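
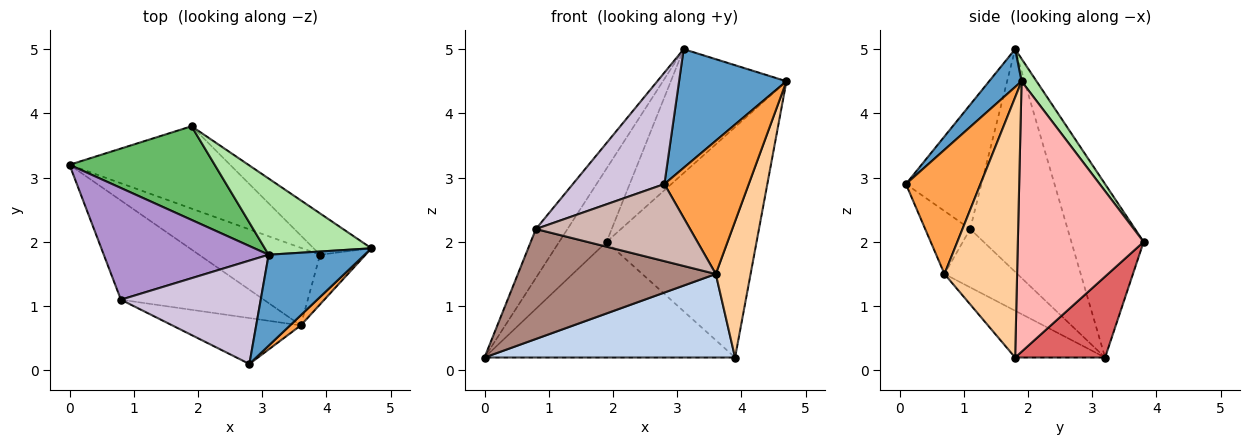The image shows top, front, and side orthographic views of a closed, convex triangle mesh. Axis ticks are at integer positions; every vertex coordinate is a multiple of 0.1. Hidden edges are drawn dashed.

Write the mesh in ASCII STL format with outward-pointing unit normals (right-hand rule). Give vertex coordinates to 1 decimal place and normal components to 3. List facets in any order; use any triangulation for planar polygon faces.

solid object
 facet normal 0.233 -0.772 0.592
  outer loop
   vertex 3.1 1.8 5.0
   vertex 2.8 0.1 2.9
   vertex 4.7 1.9 4.5
  endloop
 endfacet
 facet normal -0.254 -0.709 -0.658
  outer loop
   vertex 3.6 0.7 1.5
   vertex 0.0 3.2 0.2
   vertex 3.9 1.8 0.2
  endloop
 endfacet
 facet normal 0.661 -0.748 0.057
  outer loop
   vertex 3.6 0.7 1.5
   vertex 4.7 1.9 4.5
   vertex 2.8 0.1 2.9
  endloop
 endfacet
 facet normal 0.891 -0.427 -0.156
  outer loop
   vertex 3.6 0.7 1.5
   vertex 3.9 1.8 0.2
   vertex 4.7 1.9 4.5
  endloop
 endfacet
 facet normal -0.685 0.449 0.573
  outer loop
   vertex 1.9 3.8 2.0
   vertex 0.0 3.2 0.2
   vertex 3.1 1.8 5.0
  endloop
 endfacet
 facet normal 0.110 0.847 0.521
  outer loop
   vertex 1.9 3.8 2.0
   vertex 3.1 1.8 5.0
   vertex 4.7 1.9 4.5
  endloop
 endfacet
 facet normal 0.281 0.782 -0.557
  outer loop
   vertex 1.9 3.8 2.0
   vertex 3.9 1.8 0.2
   vertex 0.0 3.2 0.2
  endloop
 endfacet
 facet normal 0.637 0.759 -0.136
  outer loop
   vertex 1.9 3.8 2.0
   vertex 4.7 1.9 4.5
   vertex 3.9 1.8 0.2
  endloop
 endfacet
 facet normal -0.778 0.252 0.576
  outer loop
   vertex 0.8 1.1 2.2
   vertex 3.1 1.8 5.0
   vertex 0.0 3.2 0.2
  endloop
 endfacet
 facet normal -0.517 -0.627 0.582
  outer loop
   vertex 0.8 1.1 2.2
   vertex 2.8 0.1 2.9
   vertex 3.1 1.8 5.0
  endloop
 endfacet
 facet normal -0.264 -0.716 -0.646
  outer loop
   vertex 0.8 1.1 2.2
   vertex 0.0 3.2 0.2
   vertex 3.6 0.7 1.5
  endloop
 endfacet
 facet normal -0.243 -0.834 -0.496
  outer loop
   vertex 0.8 1.1 2.2
   vertex 3.6 0.7 1.5
   vertex 2.8 0.1 2.9
  endloop
 endfacet
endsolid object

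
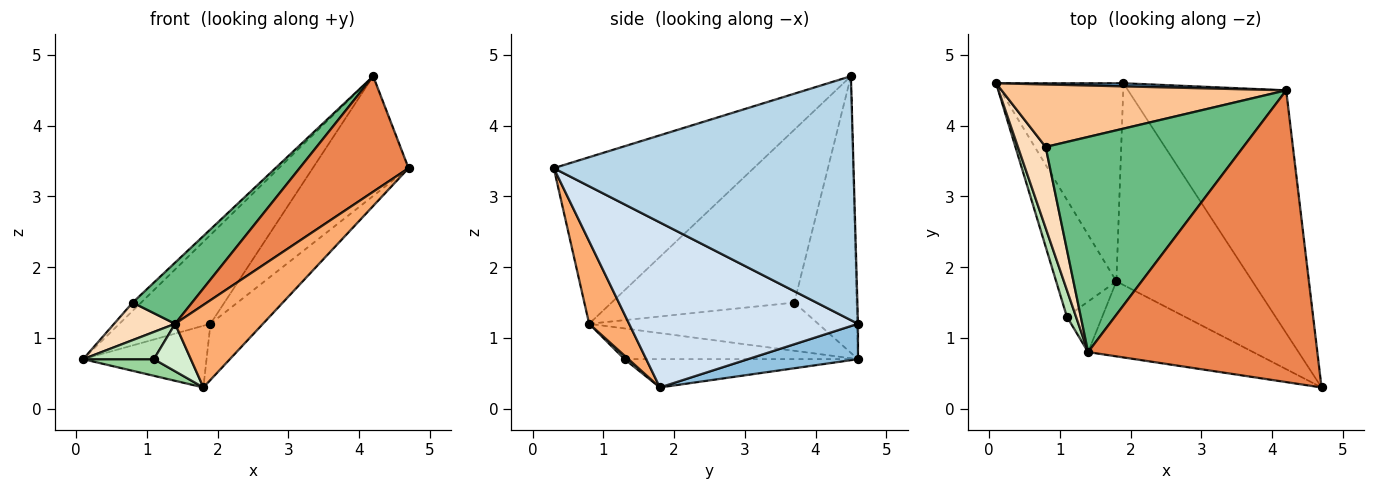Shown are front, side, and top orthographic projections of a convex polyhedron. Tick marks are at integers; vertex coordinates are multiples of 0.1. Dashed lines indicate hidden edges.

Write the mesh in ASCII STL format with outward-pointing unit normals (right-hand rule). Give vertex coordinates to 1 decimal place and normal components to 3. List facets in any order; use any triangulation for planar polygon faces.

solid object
 facet normal -0.010 0.999 0.035
  outer loop
   vertex 1.9 4.6 1.2
   vertex 0.1 4.6 0.7
   vertex 4.2 4.5 4.7
  endloop
 endfacet
 facet normal 0.256 0.287 -0.923
  outer loop
   vertex 1.9 4.6 1.2
   vertex 1.8 1.8 0.3
   vertex 0.1 4.6 0.7
  endloop
 endfacet
 facet normal 0.811 0.259 -0.525
  outer loop
   vertex 1.9 4.6 1.2
   vertex 4.2 4.5 4.7
   vertex 4.7 0.3 3.4
  endloop
 endfacet
 facet normal 0.760 0.174 -0.626
  outer loop
   vertex 1.9 4.6 1.2
   vertex 4.7 0.3 3.4
   vertex 1.8 1.8 0.3
  endloop
 endfacet
 facet normal -0.560 -0.305 0.770
  outer loop
   vertex 1.4 0.8 1.2
   vertex 4.7 0.3 3.4
   vertex 4.2 4.5 4.7
  endloop
 endfacet
 facet normal 0.319 -0.701 -0.638
  outer loop
   vertex 1.4 0.8 1.2
   vertex 1.8 1.8 0.3
   vertex 4.7 0.3 3.4
  endloop
 endfacet
 facet normal -0.694 0.095 0.714
  outer loop
   vertex 0.8 3.7 1.5
   vertex 4.2 4.5 4.7
   vertex 0.1 4.6 0.7
  endloop
 endfacet
 facet normal -0.845 -0.225 0.486
  outer loop
   vertex 0.8 3.7 1.5
   vertex 0.1 4.6 0.7
   vertex 1.4 0.8 1.2
  endloop
 endfacet
 facet normal -0.644 -0.209 0.736
  outer loop
   vertex 0.8 3.7 1.5
   vertex 1.4 0.8 1.2
   vertex 4.2 4.5 4.7
  endloop
 endfacet
 facet normal -0.422 -0.128 -0.898
  outer loop
   vertex 1.1 1.3 0.7
   vertex 0.1 4.6 0.7
   vertex 1.8 1.8 0.3
  endloop
 endfacet
 facet normal -0.921 -0.279 0.273
  outer loop
   vertex 1.1 1.3 0.7
   vertex 1.4 0.8 1.2
   vertex 0.1 4.6 0.7
  endloop
 endfacet
 facet normal 0.073 -0.683 -0.727
  outer loop
   vertex 1.1 1.3 0.7
   vertex 1.8 1.8 0.3
   vertex 1.4 0.8 1.2
  endloop
 endfacet
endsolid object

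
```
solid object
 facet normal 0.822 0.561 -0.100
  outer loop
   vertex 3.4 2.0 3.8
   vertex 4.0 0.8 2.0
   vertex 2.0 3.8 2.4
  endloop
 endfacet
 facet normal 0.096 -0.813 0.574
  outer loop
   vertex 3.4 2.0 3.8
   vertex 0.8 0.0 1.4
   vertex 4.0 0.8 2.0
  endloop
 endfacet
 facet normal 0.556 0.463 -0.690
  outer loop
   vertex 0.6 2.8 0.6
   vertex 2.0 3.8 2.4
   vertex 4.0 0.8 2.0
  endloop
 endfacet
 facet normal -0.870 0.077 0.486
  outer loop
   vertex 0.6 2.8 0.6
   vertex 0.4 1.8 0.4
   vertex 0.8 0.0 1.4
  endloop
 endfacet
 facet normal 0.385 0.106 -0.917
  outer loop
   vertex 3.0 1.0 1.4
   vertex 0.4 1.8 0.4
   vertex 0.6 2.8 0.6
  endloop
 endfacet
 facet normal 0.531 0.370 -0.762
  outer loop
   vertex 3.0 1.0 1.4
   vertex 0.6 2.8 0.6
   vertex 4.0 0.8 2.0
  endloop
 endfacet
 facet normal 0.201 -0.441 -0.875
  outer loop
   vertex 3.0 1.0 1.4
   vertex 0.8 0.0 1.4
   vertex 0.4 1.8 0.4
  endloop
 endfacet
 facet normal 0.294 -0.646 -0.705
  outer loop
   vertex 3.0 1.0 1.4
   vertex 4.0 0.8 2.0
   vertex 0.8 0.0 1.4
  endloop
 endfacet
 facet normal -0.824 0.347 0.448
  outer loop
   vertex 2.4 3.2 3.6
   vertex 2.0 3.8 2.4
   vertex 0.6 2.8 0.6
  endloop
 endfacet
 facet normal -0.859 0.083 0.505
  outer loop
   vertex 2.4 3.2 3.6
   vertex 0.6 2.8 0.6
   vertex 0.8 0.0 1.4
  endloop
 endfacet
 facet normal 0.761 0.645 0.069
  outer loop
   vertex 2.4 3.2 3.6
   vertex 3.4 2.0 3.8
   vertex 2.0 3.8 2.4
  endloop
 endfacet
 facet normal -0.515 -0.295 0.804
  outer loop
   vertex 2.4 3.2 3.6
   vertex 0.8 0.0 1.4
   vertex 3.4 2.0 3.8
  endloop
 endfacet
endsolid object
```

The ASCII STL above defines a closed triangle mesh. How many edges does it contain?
18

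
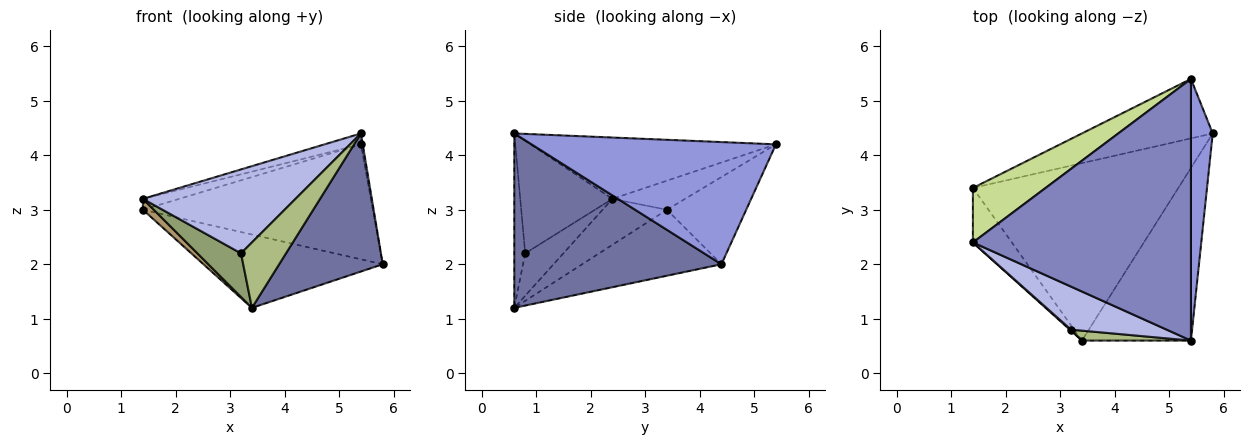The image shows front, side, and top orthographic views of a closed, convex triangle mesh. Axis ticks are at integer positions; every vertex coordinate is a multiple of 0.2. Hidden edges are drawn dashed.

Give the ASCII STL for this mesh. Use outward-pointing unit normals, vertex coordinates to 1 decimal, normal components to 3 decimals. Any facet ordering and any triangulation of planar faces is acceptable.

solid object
 facet normal 0.781 -0.390 -0.488
  outer loop
   vertex 3.4 0.6 1.2
   vertex 5.8 4.4 2.0
   vertex 5.4 0.6 4.4
  endloop
 endfacet
 facet normal -0.271 0.040 0.962
  outer loop
   vertex 5.4 5.4 4.2
   vertex 1.4 2.4 3.2
   vertex 5.4 0.6 4.4
  endloop
 endfacet
 facet normal 0.984 0.007 0.176
  outer loop
   vertex 5.4 5.4 4.2
   vertex 5.4 0.6 4.4
   vertex 5.8 4.4 2.0
  endloop
 endfacet
 facet normal -0.473 -0.784 0.402
  outer loop
   vertex 3.2 0.8 2.2
   vertex 5.4 0.6 4.4
   vertex 1.4 2.4 3.2
  endloop
 endfacet
 facet normal -0.658 -0.752 0.019
  outer loop
   vertex 3.2 0.8 2.2
   vertex 1.4 2.4 3.2
   vertex 3.4 0.6 1.2
  endloop
 endfacet
 facet normal -0.233 -0.961 0.146
  outer loop
   vertex 3.2 0.8 2.2
   vertex 3.4 0.6 1.2
   vertex 5.4 0.6 4.4
  endloop
 endfacet
 facet normal -0.365 0.183 0.913
  outer loop
   vertex 1.4 3.4 3.0
   vertex 1.4 2.4 3.2
   vertex 5.4 5.4 4.2
  endloop
 endfacet
 facet normal -0.293 0.849 -0.439
  outer loop
   vertex 1.4 3.4 3.0
   vertex 5.4 5.4 4.2
   vertex 5.8 4.4 2.0
  endloop
 endfacet
 facet normal -0.757 -0.128 -0.641
  outer loop
   vertex 1.4 3.4 3.0
   vertex 3.4 0.6 1.2
   vertex 1.4 2.4 3.2
  endloop
 endfacet
 facet normal -0.285 0.366 -0.886
  outer loop
   vertex 1.4 3.4 3.0
   vertex 5.8 4.4 2.0
   vertex 3.4 0.6 1.2
  endloop
 endfacet
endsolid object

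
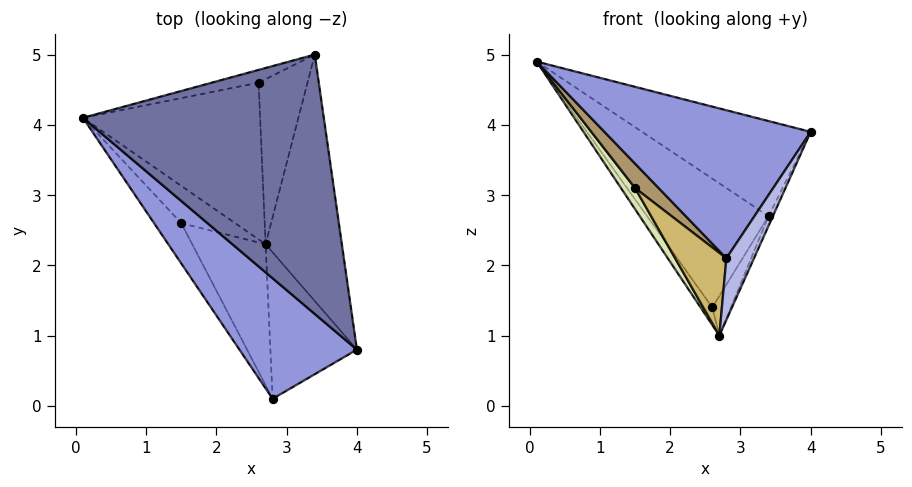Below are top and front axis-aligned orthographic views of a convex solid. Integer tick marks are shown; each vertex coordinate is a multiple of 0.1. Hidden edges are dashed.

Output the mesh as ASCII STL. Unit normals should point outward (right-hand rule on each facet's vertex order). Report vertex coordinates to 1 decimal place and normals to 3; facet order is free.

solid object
 facet normal 0.470 0.304 0.829
  outer loop
   vertex 3.4 5.0 2.7
   vertex 0.1 4.1 4.9
   vertex 4.0 0.8 3.9
  endloop
 endfacet
 facet normal 0.915 0.016 -0.402
  outer loop
   vertex 2.7 2.3 1.0
   vertex 3.4 5.0 2.7
   vertex 4.0 0.8 3.9
  endloop
 endfacet
 facet normal -0.443 -0.695 0.566
  outer loop
   vertex 2.8 0.1 2.1
   vertex 4.0 0.8 3.9
   vertex 0.1 4.1 4.9
  endloop
 endfacet
 facet normal 0.849 -0.205 -0.487
  outer loop
   vertex 2.8 0.1 2.1
   vertex 2.7 2.3 1.0
   vertex 4.0 0.8 3.9
  endloop
 endfacet
 facet normal -0.320 0.943 -0.094
  outer loop
   vertex 2.6 4.6 1.4
   vertex 0.1 4.1 4.9
   vertex 3.4 5.0 2.7
  endloop
 endfacet
 facet normal -0.816 0.064 -0.574
  outer loop
   vertex 2.6 4.6 1.4
   vertex 2.7 2.3 1.0
   vertex 0.1 4.1 4.9
  endloop
 endfacet
 facet normal 0.826 0.131 -0.549
  outer loop
   vertex 2.6 4.6 1.4
   vertex 3.4 5.0 2.7
   vertex 2.7 2.3 1.0
  endloop
 endfacet
 facet normal -0.855 -0.255 -0.452
  outer loop
   vertex 1.5 2.6 3.1
   vertex 0.1 4.1 4.9
   vertex 2.7 2.3 1.0
  endloop
 endfacet
 facet normal -0.856 -0.268 -0.442
  outer loop
   vertex 1.5 2.6 3.1
   vertex 2.8 0.1 2.1
   vertex 0.1 4.1 4.9
  endloop
 endfacet
 facet normal -0.853 -0.264 -0.450
  outer loop
   vertex 1.5 2.6 3.1
   vertex 2.7 2.3 1.0
   vertex 2.8 0.1 2.1
  endloop
 endfacet
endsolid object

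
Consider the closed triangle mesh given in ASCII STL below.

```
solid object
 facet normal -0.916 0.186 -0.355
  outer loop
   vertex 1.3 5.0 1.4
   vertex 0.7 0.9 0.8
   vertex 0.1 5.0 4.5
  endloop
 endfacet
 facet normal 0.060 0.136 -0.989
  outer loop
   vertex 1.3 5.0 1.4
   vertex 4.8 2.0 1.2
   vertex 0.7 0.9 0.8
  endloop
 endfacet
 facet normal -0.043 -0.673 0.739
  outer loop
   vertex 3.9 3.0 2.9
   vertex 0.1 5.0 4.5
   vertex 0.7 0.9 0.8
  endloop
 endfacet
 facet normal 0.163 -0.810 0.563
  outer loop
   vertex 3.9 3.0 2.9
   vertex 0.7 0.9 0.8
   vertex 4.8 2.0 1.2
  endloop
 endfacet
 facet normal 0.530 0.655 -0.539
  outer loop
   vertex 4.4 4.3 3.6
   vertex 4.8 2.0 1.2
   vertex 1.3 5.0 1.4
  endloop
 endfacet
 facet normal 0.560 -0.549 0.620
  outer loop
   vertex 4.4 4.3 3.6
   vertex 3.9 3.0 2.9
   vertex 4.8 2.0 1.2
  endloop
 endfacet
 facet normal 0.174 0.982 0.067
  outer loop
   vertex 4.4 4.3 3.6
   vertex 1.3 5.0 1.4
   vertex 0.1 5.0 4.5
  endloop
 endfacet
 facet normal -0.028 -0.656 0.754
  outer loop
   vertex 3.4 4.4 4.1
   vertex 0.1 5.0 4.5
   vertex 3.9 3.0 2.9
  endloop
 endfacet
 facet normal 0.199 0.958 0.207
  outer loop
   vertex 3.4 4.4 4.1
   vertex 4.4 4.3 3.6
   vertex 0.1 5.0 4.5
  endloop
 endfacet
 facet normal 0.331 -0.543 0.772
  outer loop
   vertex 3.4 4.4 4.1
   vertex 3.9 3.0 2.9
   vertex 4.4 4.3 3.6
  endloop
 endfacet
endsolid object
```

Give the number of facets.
10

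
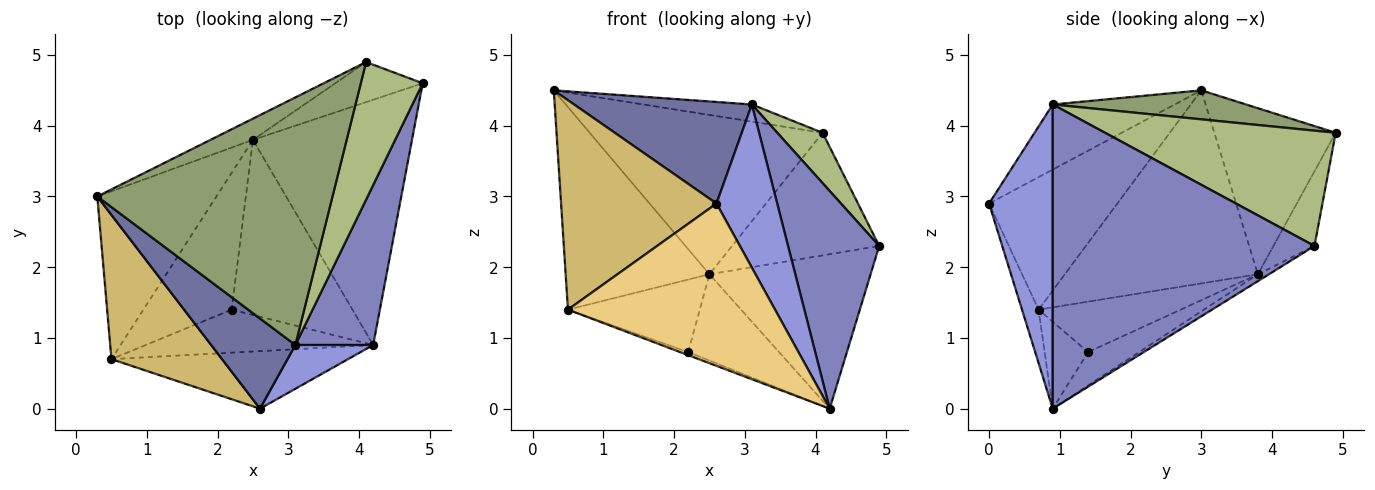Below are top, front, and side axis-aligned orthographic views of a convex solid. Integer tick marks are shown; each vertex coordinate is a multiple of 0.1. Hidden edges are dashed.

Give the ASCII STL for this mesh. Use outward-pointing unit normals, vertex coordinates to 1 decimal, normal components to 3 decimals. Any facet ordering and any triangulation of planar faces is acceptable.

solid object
 facet normal -0.457 -0.665 0.591
  outer loop
   vertex 3.1 0.9 4.3
   vertex 0.3 3.0 4.5
   vertex 2.6 0.0 2.9
  endloop
 endfacet
 facet normal 0.918 -0.320 0.235
  outer loop
   vertex 3.1 0.9 4.3
   vertex 4.2 0.9 0.0
   vertex 4.9 4.6 2.3
  endloop
 endfacet
 facet normal 0.712 -0.679 0.182
  outer loop
   vertex 3.1 0.9 4.3
   vertex 2.6 0.0 2.9
   vertex 4.2 0.9 0.0
  endloop
 endfacet
 facet normal -0.037 0.533 -0.846
  outer loop
   vertex 2.5 3.8 1.9
   vertex 4.9 4.6 2.3
   vertex 4.2 0.9 0.0
  endloop
 endfacet
 facet normal 0.122 0.068 0.990
  outer loop
   vertex 4.1 4.9 3.9
   vertex 0.3 3.0 4.5
   vertex 3.1 0.9 4.3
  endloop
 endfacet
 facet normal 0.868 -0.170 0.466
  outer loop
   vertex 4.1 4.9 3.9
   vertex 3.1 0.9 4.3
   vertex 4.9 4.6 2.3
  endloop
 endfacet
 facet normal -0.459 0.881 -0.117
  outer loop
   vertex 4.1 4.9 3.9
   vertex 2.5 3.8 1.9
   vertex 0.3 3.0 4.5
  endloop
 endfacet
 facet normal -0.256 0.919 -0.300
  outer loop
   vertex 4.1 4.9 3.9
   vertex 4.9 4.6 2.3
   vertex 2.5 3.8 1.9
  endloop
 endfacet
 facet normal -0.719 0.535 -0.444
  outer loop
   vertex 0.5 0.7 1.4
   vertex 0.3 3.0 4.5
   vertex 2.5 3.8 1.9
  endloop
 endfacet
 facet normal -0.562 -0.681 0.469
  outer loop
   vertex 0.5 0.7 1.4
   vertex 2.6 0.0 2.9
   vertex 0.3 3.0 4.5
  endloop
 endfacet
 facet normal -0.075 -0.940 -0.333
  outer loop
   vertex 0.5 0.7 1.4
   vertex 4.2 0.9 0.0
   vertex 2.6 0.0 2.9
  endloop
 endfacet
 facet normal -0.241 0.429 -0.871
  outer loop
   vertex 2.2 1.4 0.8
   vertex 2.5 3.8 1.9
   vertex 4.2 0.9 0.0
  endloop
 endfacet
 facet normal -0.356 0.066 -0.932
  outer loop
   vertex 2.2 1.4 0.8
   vertex 4.2 0.9 0.0
   vertex 0.5 0.7 1.4
  endloop
 endfacet
 facet normal -0.451 0.418 -0.789
  outer loop
   vertex 2.2 1.4 0.8
   vertex 0.5 0.7 1.4
   vertex 2.5 3.8 1.9
  endloop
 endfacet
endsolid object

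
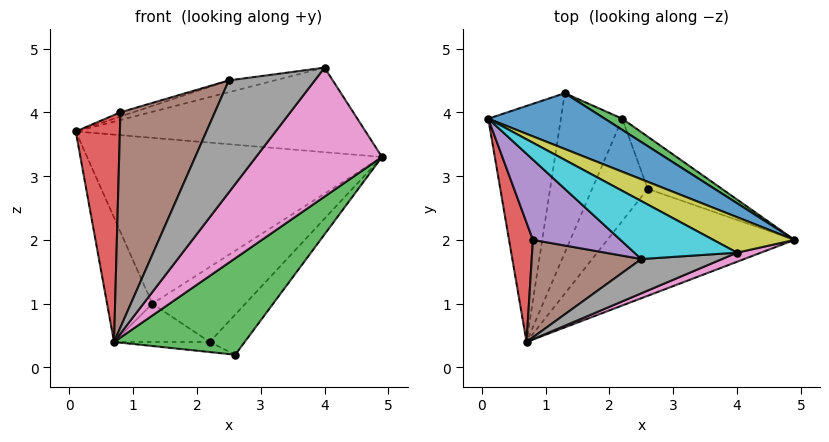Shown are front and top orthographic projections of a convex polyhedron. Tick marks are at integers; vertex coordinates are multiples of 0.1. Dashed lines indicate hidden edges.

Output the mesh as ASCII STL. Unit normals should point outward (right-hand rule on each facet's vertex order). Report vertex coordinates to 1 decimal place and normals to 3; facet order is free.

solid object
 facet normal 0.373 0.879 0.296
  outer loop
   vertex 1.3 4.3 1.0
   vertex 0.1 3.9 3.7
   vertex 4.9 2.0 3.3
  endloop
 endfacet
 facet normal -0.906 0.197 -0.374
  outer loop
   vertex 1.3 4.3 1.0
   vertex 0.7 0.4 0.4
   vertex 0.1 3.9 3.7
  endloop
 endfacet
 facet normal 0.609 -0.531 -0.589
  outer loop
   vertex 2.6 2.8 0.2
   vertex 4.9 2.0 3.3
   vertex 0.7 0.4 0.4
  endloop
 endfacet
 facet normal -0.933 -0.318 0.167
  outer loop
   vertex 0.8 2.0 4.0
   vertex 0.1 3.9 3.7
   vertex 0.7 0.4 0.4
  endloop
 endfacet
 facet normal -0.274 0.051 0.961
  outer loop
   vertex 0.8 2.0 4.0
   vertex 2.5 1.7 4.5
   vertex 0.1 3.9 3.7
  endloop
 endfacet
 facet normal -0.272 -0.877 0.397
  outer loop
   vertex 0.8 2.0 4.0
   vertex 0.7 0.4 0.4
   vertex 2.5 1.7 4.5
  endloop
 endfacet
 facet normal 0.315 -0.947 0.067
  outer loop
   vertex 4.0 1.8 4.7
   vertex 0.7 0.4 0.4
   vertex 4.9 2.0 3.3
  endloop
 endfacet
 facet normal 0.025 -0.956 0.292
  outer loop
   vertex 4.0 1.8 4.7
   vertex 2.5 1.7 4.5
   vertex 0.7 0.4 0.4
  endloop
 endfacet
 facet normal 0.369 0.857 0.360
  outer loop
   vertex 4.0 1.8 4.7
   vertex 4.9 2.0 3.3
   vertex 0.1 3.9 3.7
  endloop
 endfacet
 facet normal -0.142 0.197 0.970
  outer loop
   vertex 4.0 1.8 4.7
   vertex 0.1 3.9 3.7
   vertex 2.5 1.7 4.5
  endloop
 endfacet
 facet normal -0.478 0.205 -0.854
  outer loop
   vertex 2.2 3.9 0.4
   vertex 0.7 0.4 0.4
   vertex 1.3 4.3 1.0
  endloop
 endfacet
 facet normal -0.223 0.095 -0.970
  outer loop
   vertex 2.2 3.9 0.4
   vertex 2.6 2.8 0.2
   vertex 0.7 0.4 0.4
  endloop
 endfacet
 facet normal 0.474 0.871 0.130
  outer loop
   vertex 2.2 3.9 0.4
   vertex 1.3 4.3 1.0
   vertex 4.9 2.0 3.3
  endloop
 endfacet
 facet normal 0.788 0.375 -0.488
  outer loop
   vertex 2.2 3.9 0.4
   vertex 4.9 2.0 3.3
   vertex 2.6 2.8 0.2
  endloop
 endfacet
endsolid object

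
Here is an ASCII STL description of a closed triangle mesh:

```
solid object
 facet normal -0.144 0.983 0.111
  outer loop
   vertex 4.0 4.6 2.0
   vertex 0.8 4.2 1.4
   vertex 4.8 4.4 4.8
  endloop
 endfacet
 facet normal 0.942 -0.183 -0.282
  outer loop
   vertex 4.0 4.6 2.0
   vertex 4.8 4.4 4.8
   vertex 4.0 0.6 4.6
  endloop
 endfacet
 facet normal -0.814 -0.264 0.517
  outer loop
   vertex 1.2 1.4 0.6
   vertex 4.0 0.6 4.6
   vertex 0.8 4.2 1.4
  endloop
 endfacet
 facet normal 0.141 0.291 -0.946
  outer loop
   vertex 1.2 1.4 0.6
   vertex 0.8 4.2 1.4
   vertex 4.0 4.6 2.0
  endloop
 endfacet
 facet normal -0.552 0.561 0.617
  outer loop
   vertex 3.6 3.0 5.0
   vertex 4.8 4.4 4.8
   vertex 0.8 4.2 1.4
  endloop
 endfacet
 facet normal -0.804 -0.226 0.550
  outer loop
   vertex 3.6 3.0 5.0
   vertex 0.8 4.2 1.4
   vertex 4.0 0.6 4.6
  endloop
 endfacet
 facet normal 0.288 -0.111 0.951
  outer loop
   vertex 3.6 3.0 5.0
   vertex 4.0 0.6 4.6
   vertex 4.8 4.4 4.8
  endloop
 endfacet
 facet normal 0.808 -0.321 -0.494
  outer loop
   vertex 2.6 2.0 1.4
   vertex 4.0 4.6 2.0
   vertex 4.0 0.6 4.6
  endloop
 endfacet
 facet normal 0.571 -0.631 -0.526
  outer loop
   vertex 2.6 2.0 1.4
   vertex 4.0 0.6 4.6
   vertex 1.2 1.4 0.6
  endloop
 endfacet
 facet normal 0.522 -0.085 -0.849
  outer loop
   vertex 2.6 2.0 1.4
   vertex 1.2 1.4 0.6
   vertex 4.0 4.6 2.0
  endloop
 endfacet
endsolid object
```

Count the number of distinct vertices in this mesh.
7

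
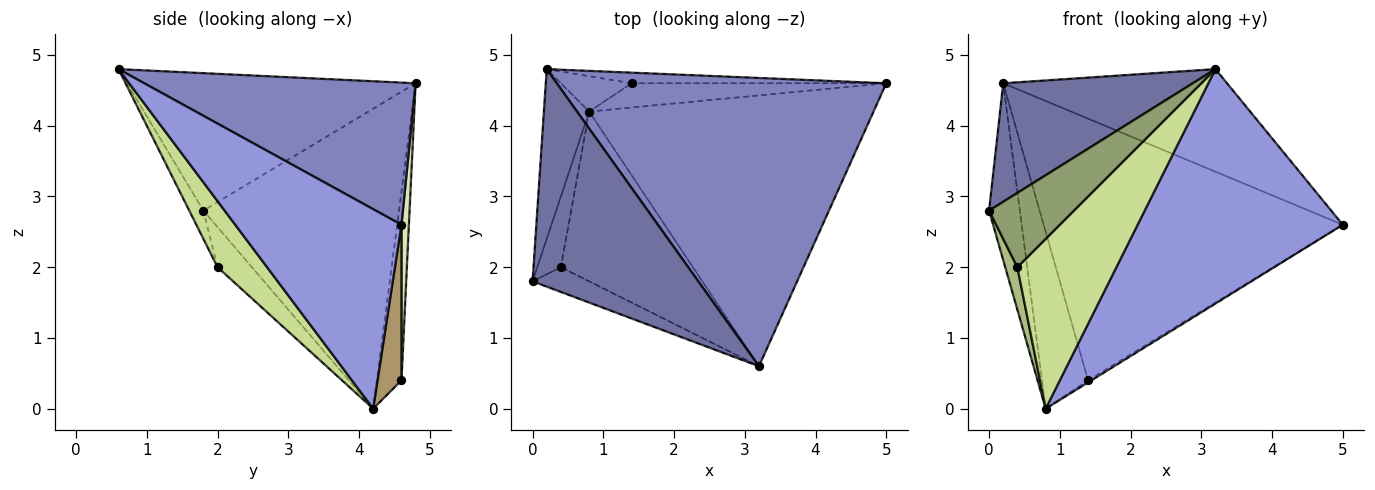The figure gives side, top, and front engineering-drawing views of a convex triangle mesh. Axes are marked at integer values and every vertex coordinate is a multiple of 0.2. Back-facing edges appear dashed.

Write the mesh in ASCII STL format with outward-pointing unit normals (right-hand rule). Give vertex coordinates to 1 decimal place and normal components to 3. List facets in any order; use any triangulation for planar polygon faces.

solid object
 facet normal -0.589 -0.387 0.710
  outer loop
   vertex 0.2 4.8 4.6
   vertex 0.0 1.8 2.8
   vertex 3.2 0.6 4.8
  endloop
 endfacet
 facet normal 0.377 0.311 0.873
  outer loop
   vertex 0.2 4.8 4.6
   vertex 3.2 0.6 4.8
   vertex 5.0 4.6 2.6
  endloop
 endfacet
 facet normal 0.469 -0.578 -0.668
  outer loop
   vertex 0.8 4.2 0.0
   vertex 5.0 4.6 2.6
   vertex 3.2 0.6 4.8
  endloop
 endfacet
 facet normal -0.977 0.154 -0.147
  outer loop
   vertex 0.8 4.2 0.0
   vertex 0.0 1.8 2.8
   vertex 0.2 4.8 4.6
  endloop
 endfacet
 facet normal -0.156 -0.937 -0.312
  outer loop
   vertex 0.4 2.0 2.0
   vertex 3.2 0.6 4.8
   vertex 0.0 1.8 2.8
  endloop
 endfacet
 facet normal -0.825 -0.291 -0.485
  outer loop
   vertex 0.4 2.0 2.0
   vertex 0.0 1.8 2.8
   vertex 0.8 4.2 0.0
  endloop
 endfacet
 facet normal 0.333 -0.667 -0.667
  outer loop
   vertex 0.4 2.0 2.0
   vertex 0.8 4.2 0.0
   vertex 3.2 0.6 4.8
  endloop
 endfacet
 facet normal 0.025 0.999 -0.040
  outer loop
   vertex 1.4 4.6 0.4
   vertex 0.2 4.8 4.6
   vertex 5.0 4.6 2.6
  endloop
 endfacet
 facet normal 0.520 0.071 -0.851
  outer loop
   vertex 1.4 4.6 0.4
   vertex 5.0 4.6 2.6
   vertex 0.8 4.2 0.0
  endloop
 endfacet
 facet normal -0.463 0.869 -0.174
  outer loop
   vertex 1.4 4.6 0.4
   vertex 0.8 4.2 0.0
   vertex 0.2 4.8 4.6
  endloop
 endfacet
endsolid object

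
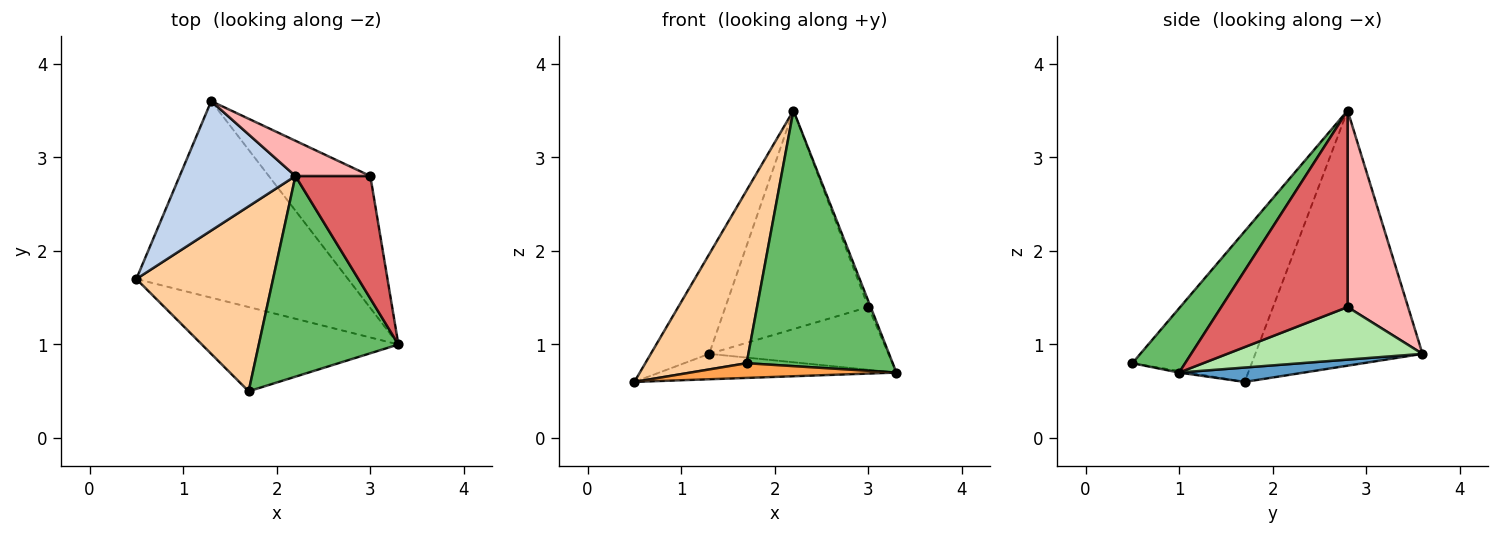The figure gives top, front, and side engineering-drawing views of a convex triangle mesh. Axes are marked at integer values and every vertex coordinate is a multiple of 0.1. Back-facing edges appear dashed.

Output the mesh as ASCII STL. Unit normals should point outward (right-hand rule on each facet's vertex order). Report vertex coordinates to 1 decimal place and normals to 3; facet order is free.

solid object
 facet normal 0.067 0.128 -0.990
  outer loop
   vertex 1.3 3.6 0.9
   vertex 3.3 1.0 0.7
   vertex 0.5 1.7 0.6
  endloop
 endfacet
 facet normal -0.868 0.303 0.394
  outer loop
   vertex 2.2 2.8 3.5
   vertex 1.3 3.6 0.9
   vertex 0.5 1.7 0.6
  endloop
 endfacet
 facet normal -0.008 -0.172 -0.985
  outer loop
   vertex 1.7 0.5 0.8
   vertex 0.5 1.7 0.6
   vertex 3.3 1.0 0.7
  endloop
 endfacet
 facet normal -0.627 -0.532 0.569
  outer loop
   vertex 1.7 0.5 0.8
   vertex 2.2 2.8 3.5
   vertex 0.5 1.7 0.6
  endloop
 endfacet
 facet normal 0.274 -0.757 0.594
  outer loop
   vertex 1.7 0.5 0.8
   vertex 3.3 1.0 0.7
   vertex 2.2 2.8 3.5
  endloop
 endfacet
 facet normal 0.424 0.389 -0.818
  outer loop
   vertex 3.0 2.8 1.4
   vertex 3.3 1.0 0.7
   vertex 1.3 3.6 0.9
  endloop
 endfacet
 facet normal 0.934 0.017 0.356
  outer loop
   vertex 3.0 2.8 1.4
   vertex 2.2 2.8 3.5
   vertex 3.3 1.0 0.7
  endloop
 endfacet
 facet normal 0.385 0.911 0.147
  outer loop
   vertex 3.0 2.8 1.4
   vertex 1.3 3.6 0.9
   vertex 2.2 2.8 3.5
  endloop
 endfacet
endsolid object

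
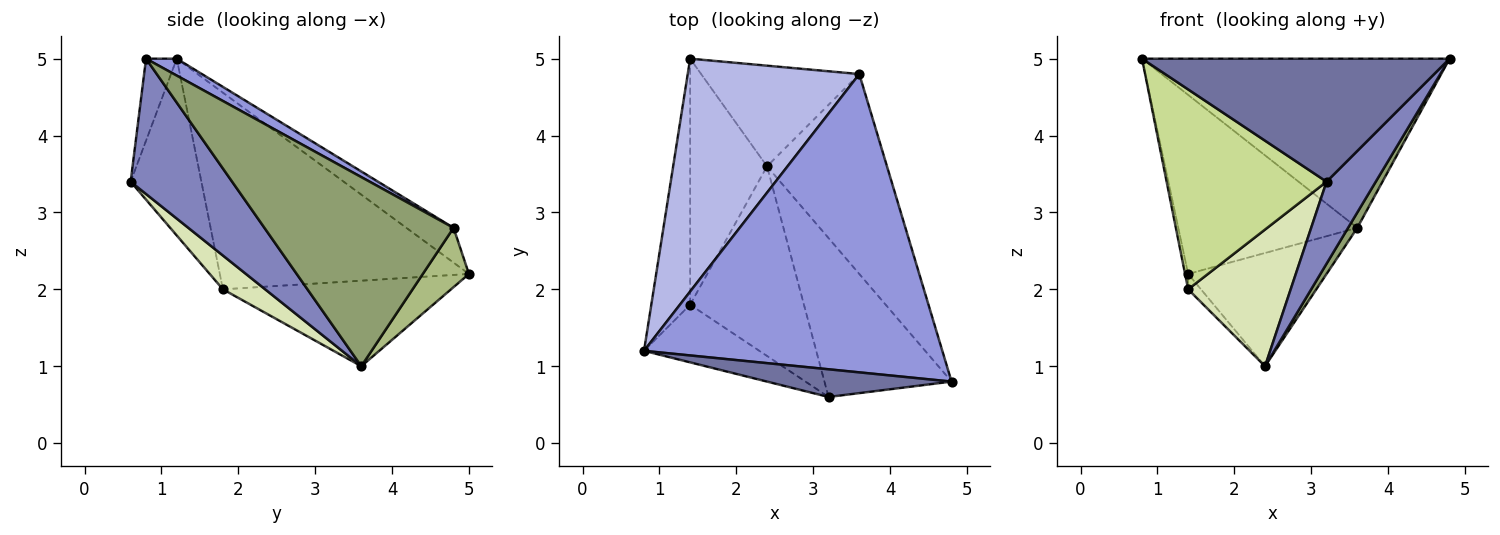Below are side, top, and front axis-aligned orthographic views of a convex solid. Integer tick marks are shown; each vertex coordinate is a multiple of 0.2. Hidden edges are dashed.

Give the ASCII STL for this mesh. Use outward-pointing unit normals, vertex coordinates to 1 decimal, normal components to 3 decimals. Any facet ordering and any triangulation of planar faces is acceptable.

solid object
 facet normal -0.097 -0.971 0.218
  outer loop
   vertex 3.2 0.6 3.4
   vertex 4.8 0.8 5.0
   vertex 0.8 1.2 5.0
  endloop
 endfacet
 facet normal 0.687 -0.333 -0.646
  outer loop
   vertex 3.2 0.6 3.4
   vertex 2.4 3.6 1.0
   vertex 4.8 0.8 5.0
  endloop
 endfacet
 facet normal 0.049 0.493 0.869
  outer loop
   vertex 3.6 4.8 2.8
   vertex 0.8 1.2 5.0
   vertex 4.8 0.8 5.0
  endloop
 endfacet
 facet normal -0.159 0.602 0.783
  outer loop
   vertex 3.6 4.8 2.8
   vertex 1.4 5.0 2.2
   vertex 0.8 1.2 5.0
  endloop
 endfacet
 facet normal 0.844 -0.041 -0.535
  outer loop
   vertex 3.6 4.8 2.8
   vertex 4.8 0.8 5.0
   vertex 2.4 3.6 1.0
  endloop
 endfacet
 facet normal 0.242 0.725 -0.645
  outer loop
   vertex 3.6 4.8 2.8
   vertex 2.4 3.6 1.0
   vertex 1.4 5.0 2.2
  endloop
 endfacet
 facet normal -0.391 -0.884 -0.255
  outer loop
   vertex 1.4 1.8 2.0
   vertex 3.2 0.6 3.4
   vertex 0.8 1.2 5.0
  endloop
 endfacet
 facet normal 0.234 -0.568 -0.789
  outer loop
   vertex 1.4 1.8 2.0
   vertex 2.4 3.6 1.0
   vertex 3.2 0.6 3.4
  endloop
 endfacet
 facet normal -0.981 0.012 -0.194
  outer loop
   vertex 1.4 1.8 2.0
   vertex 0.8 1.2 5.0
   vertex 1.4 5.0 2.2
  endloop
 endfacet
 facet normal -0.743 0.042 -0.668
  outer loop
   vertex 1.4 1.8 2.0
   vertex 1.4 5.0 2.2
   vertex 2.4 3.6 1.0
  endloop
 endfacet
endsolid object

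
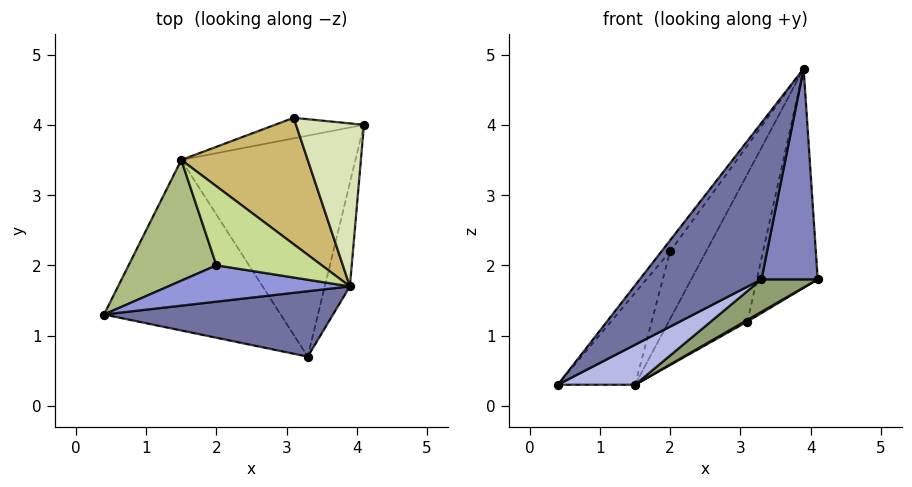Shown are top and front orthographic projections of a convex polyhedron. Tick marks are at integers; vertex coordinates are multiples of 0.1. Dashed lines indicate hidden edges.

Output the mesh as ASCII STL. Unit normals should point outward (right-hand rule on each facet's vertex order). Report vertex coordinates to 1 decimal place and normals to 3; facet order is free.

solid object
 facet normal -0.364 -0.859 0.359
  outer loop
   vertex 3.9 1.7 4.8
   vertex 0.4 1.3 0.3
   vertex 3.3 0.7 1.8
  endloop
 endfacet
 facet normal 0.965 -0.234 -0.115
  outer loop
   vertex 3.9 1.7 4.8
   vertex 3.3 0.7 1.8
   vertex 4.1 4.0 1.8
  endloop
 endfacet
 facet normal -0.784 0.180 0.594
  outer loop
   vertex 2.0 2.0 2.2
   vertex 0.4 1.3 0.3
   vertex 3.9 1.7 4.8
  endloop
 endfacet
 facet normal 0.415 -0.208 -0.886
  outer loop
   vertex 1.5 3.5 0.3
   vertex 3.3 0.7 1.8
   vertex 0.4 1.3 0.3
  endloop
 endfacet
 facet normal 0.514 -0.125 -0.849
  outer loop
   vertex 1.5 3.5 0.3
   vertex 4.1 4.0 1.8
   vertex 3.3 0.7 1.8
  endloop
 endfacet
 facet normal -0.771 0.385 0.507
  outer loop
   vertex 1.5 3.5 0.3
   vertex 0.4 1.3 0.3
   vertex 2.0 2.0 2.2
  endloop
 endfacet
 facet normal -0.684 0.474 0.554
  outer loop
   vertex 1.5 3.5 0.3
   vertex 2.0 2.0 2.2
   vertex 3.9 1.7 4.8
  endloop
 endfacet
 facet normal -0.268 0.773 0.575
  outer loop
   vertex 3.1 4.1 1.2
   vertex 3.9 1.7 4.8
   vertex 4.1 4.0 1.8
  endloop
 endfacet
 facet normal 0.508 -0.068 -0.858
  outer loop
   vertex 3.1 4.1 1.2
   vertex 4.1 4.0 1.8
   vertex 1.5 3.5 0.3
  endloop
 endfacet
 facet normal -0.545 0.636 0.545
  outer loop
   vertex 3.1 4.1 1.2
   vertex 1.5 3.5 0.3
   vertex 3.9 1.7 4.8
  endloop
 endfacet
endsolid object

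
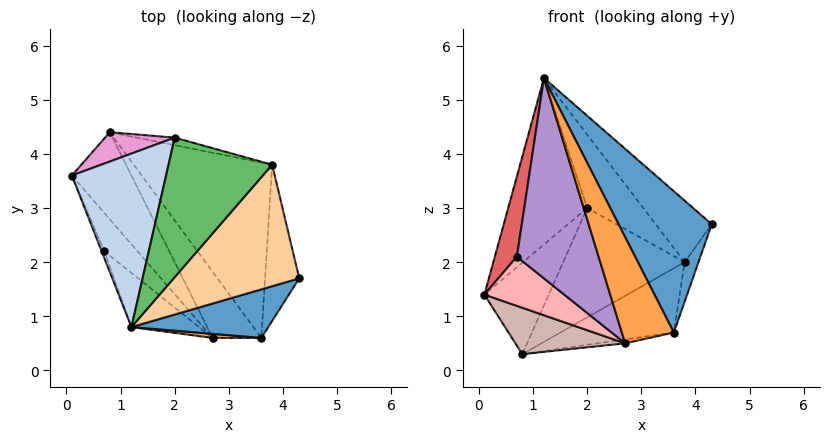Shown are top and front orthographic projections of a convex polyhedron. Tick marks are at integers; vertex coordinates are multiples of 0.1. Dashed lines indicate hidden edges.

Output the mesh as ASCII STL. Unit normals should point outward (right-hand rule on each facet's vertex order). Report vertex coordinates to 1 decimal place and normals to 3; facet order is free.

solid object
 facet normal 0.487 -0.826 0.284
  outer loop
   vertex 3.6 0.6 0.7
   vertex 4.3 1.7 2.7
   vertex 1.2 0.8 5.4
  endloop
 endfacet
 facet normal -0.653 0.524 0.546
  outer loop
   vertex 2.0 4.3 3.0
   vertex 0.1 3.6 1.4
   vertex 1.2 0.8 5.4
  endloop
 endfacet
 facet normal -0.008 -0.999 0.038
  outer loop
   vertex 2.7 0.6 0.5
   vertex 3.6 0.6 0.7
   vertex 1.2 0.8 5.4
  endloop
 endfacet
 facet normal 0.543 0.379 0.749
  outer loop
   vertex 3.8 3.8 2.0
   vertex 1.2 0.8 5.4
   vertex 4.3 1.7 2.7
  endloop
 endfacet
 facet normal 0.528 0.395 0.752
  outer loop
   vertex 3.8 3.8 2.0
   vertex 2.0 4.3 3.0
   vertex 1.2 0.8 5.4
  endloop
 endfacet
 facet normal 0.922 0.095 -0.375
  outer loop
   vertex 3.8 3.8 2.0
   vertex 4.3 1.7 2.7
   vertex 3.6 0.6 0.7
  endloop
 endfacet
 facet normal -0.912 -0.408 -0.035
  outer loop
   vertex 0.7 2.2 2.1
   vertex 1.2 0.8 5.4
   vertex 0.1 3.6 1.4
  endloop
 endfacet
 facet normal -0.747 -0.525 -0.409
  outer loop
   vertex 0.7 2.2 2.1
   vertex 0.1 3.6 1.4
   vertex 2.7 0.6 0.5
  endloop
 endfacet
 facet normal -0.700 -0.689 -0.186
  outer loop
   vertex 0.7 2.2 2.1
   vertex 2.7 0.6 0.5
   vertex 1.2 0.8 5.4
  endloop
 endfacet
 facet normal 0.217 0.057 -0.975
  outer loop
   vertex 0.8 4.4 0.3
   vertex 3.6 0.6 0.7
   vertex 2.7 0.6 0.5
  endloop
 endfacet
 facet normal 0.515 0.295 -0.805
  outer loop
   vertex 0.8 4.4 0.3
   vertex 3.8 3.8 2.0
   vertex 3.6 0.6 0.7
  endloop
 endfacet
 facet normal -0.647 -0.359 -0.673
  outer loop
   vertex 0.8 4.4 0.3
   vertex 2.7 0.6 0.5
   vertex 0.1 3.6 1.4
  endloop
 endfacet
 facet normal -0.520 0.814 0.261
  outer loop
   vertex 0.8 4.4 0.3
   vertex 0.1 3.6 1.4
   vertex 2.0 4.3 3.0
  endloop
 endfacet
 facet normal 0.232 0.970 -0.067
  outer loop
   vertex 0.8 4.4 0.3
   vertex 2.0 4.3 3.0
   vertex 3.8 3.8 2.0
  endloop
 endfacet
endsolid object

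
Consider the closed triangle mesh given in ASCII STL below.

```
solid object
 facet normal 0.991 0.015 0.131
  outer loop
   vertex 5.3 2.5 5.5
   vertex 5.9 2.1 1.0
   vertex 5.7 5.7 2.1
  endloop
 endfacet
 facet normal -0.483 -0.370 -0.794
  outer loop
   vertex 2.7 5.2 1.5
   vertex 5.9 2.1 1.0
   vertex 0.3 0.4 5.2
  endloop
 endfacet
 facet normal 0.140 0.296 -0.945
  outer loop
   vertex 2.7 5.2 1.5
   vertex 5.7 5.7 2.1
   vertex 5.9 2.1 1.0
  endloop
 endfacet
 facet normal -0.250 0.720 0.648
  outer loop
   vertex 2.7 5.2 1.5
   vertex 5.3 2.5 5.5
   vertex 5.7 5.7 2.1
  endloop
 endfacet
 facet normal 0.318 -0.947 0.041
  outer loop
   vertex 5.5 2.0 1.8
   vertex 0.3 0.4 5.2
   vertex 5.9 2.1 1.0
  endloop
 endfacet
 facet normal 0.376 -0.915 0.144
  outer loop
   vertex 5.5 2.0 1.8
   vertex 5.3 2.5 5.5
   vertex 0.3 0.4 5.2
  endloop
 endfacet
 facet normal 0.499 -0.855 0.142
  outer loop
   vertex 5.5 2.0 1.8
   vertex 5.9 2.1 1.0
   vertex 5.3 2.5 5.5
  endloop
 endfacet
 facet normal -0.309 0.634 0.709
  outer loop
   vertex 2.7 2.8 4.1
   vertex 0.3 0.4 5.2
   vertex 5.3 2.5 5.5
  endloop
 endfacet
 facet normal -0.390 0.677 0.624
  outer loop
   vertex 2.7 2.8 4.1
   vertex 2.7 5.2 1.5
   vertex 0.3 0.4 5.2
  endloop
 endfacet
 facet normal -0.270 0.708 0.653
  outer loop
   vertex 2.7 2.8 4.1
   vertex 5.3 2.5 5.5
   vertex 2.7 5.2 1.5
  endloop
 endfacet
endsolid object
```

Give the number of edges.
15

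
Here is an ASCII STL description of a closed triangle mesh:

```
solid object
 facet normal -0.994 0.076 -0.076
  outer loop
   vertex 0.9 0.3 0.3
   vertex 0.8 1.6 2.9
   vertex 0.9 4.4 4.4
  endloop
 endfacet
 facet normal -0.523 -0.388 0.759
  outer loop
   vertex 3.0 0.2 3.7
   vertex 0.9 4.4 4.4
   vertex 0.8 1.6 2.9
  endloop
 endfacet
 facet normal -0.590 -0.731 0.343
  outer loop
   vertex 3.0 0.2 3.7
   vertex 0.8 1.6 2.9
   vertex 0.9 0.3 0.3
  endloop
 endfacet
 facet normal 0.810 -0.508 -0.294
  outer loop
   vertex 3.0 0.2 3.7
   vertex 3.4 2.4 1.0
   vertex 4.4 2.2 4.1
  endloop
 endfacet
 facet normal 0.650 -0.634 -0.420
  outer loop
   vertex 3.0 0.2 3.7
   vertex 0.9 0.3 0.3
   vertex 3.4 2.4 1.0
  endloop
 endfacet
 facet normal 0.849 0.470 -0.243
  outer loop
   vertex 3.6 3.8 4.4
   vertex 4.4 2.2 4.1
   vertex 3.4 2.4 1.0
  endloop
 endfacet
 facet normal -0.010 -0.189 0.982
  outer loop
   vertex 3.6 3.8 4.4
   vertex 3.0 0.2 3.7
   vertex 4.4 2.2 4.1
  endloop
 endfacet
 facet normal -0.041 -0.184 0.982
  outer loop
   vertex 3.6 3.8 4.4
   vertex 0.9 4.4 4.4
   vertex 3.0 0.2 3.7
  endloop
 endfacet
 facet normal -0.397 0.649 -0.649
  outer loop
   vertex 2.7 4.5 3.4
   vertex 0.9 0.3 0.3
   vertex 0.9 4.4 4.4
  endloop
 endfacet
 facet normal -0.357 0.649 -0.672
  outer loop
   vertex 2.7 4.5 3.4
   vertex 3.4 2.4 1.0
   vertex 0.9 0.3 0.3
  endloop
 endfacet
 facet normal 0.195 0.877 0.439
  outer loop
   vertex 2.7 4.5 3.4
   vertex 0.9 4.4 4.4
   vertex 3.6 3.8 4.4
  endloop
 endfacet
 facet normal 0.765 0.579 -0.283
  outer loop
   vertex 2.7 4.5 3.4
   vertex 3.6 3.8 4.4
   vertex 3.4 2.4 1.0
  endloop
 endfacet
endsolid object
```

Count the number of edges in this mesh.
18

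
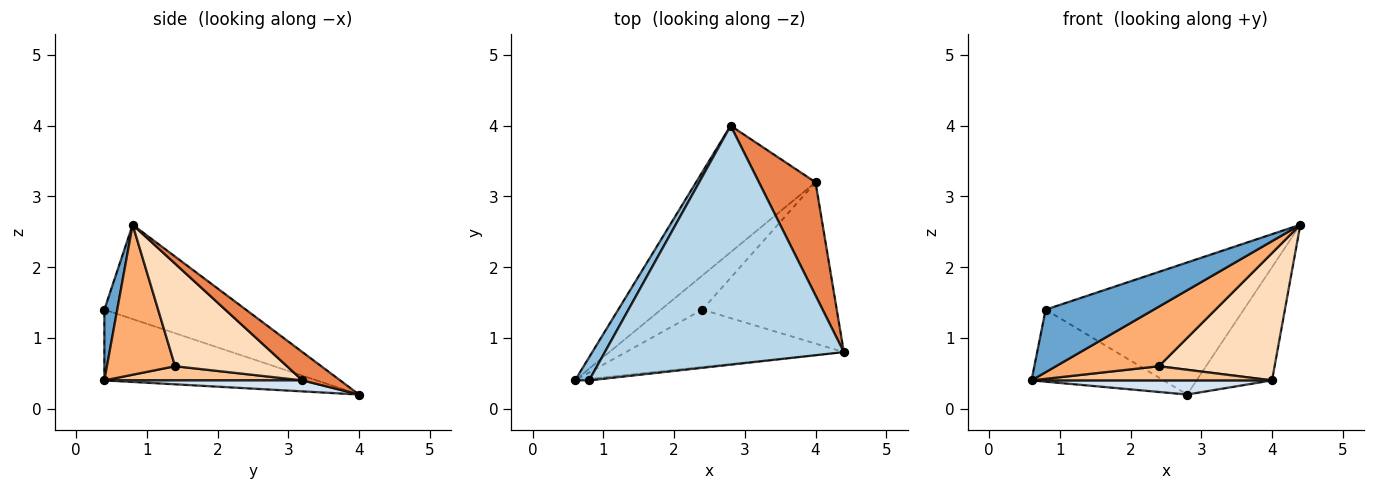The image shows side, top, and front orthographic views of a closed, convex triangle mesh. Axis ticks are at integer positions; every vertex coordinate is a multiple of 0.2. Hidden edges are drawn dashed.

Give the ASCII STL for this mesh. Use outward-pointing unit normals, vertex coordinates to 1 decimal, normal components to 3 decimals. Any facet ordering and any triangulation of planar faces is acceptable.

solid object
 facet normal 0.118 -0.993 -0.024
  outer loop
   vertex 0.8 0.4 1.4
   vertex 0.6 0.4 0.4
   vertex 4.4 0.8 2.6
  endloop
 endfacet
 facet normal -0.837 0.521 0.167
  outer loop
   vertex 0.8 0.4 1.4
   vertex 2.8 4.0 0.2
   vertex 0.6 0.4 0.4
  endloop
 endfacet
 facet normal -0.327 0.457 0.827
  outer loop
   vertex 0.8 0.4 1.4
   vertex 4.4 0.8 2.6
   vertex 2.8 4.0 0.2
  endloop
 endfacet
 facet normal 0.091 -0.111 -0.990
  outer loop
   vertex 4.0 3.2 0.4
   vertex 0.6 0.4 0.4
   vertex 2.8 4.0 0.2
  endloop
 endfacet
 facet normal 0.333 0.667 0.667
  outer loop
   vertex 4.0 3.2 0.4
   vertex 2.8 4.0 0.2
   vertex 4.4 0.8 2.6
  endloop
 endfacet
 facet normal 0.431 -0.650 -0.626
  outer loop
   vertex 2.4 1.4 0.6
   vertex 4.4 0.8 2.6
   vertex 0.6 0.4 0.4
  endloop
 endfacet
 facet normal 0.301 -0.365 -0.881
  outer loop
   vertex 2.4 1.4 0.6
   vertex 0.6 0.4 0.4
   vertex 4.0 3.2 0.4
  endloop
 endfacet
 facet normal 0.514 -0.532 -0.673
  outer loop
   vertex 2.4 1.4 0.6
   vertex 4.0 3.2 0.4
   vertex 4.4 0.8 2.6
  endloop
 endfacet
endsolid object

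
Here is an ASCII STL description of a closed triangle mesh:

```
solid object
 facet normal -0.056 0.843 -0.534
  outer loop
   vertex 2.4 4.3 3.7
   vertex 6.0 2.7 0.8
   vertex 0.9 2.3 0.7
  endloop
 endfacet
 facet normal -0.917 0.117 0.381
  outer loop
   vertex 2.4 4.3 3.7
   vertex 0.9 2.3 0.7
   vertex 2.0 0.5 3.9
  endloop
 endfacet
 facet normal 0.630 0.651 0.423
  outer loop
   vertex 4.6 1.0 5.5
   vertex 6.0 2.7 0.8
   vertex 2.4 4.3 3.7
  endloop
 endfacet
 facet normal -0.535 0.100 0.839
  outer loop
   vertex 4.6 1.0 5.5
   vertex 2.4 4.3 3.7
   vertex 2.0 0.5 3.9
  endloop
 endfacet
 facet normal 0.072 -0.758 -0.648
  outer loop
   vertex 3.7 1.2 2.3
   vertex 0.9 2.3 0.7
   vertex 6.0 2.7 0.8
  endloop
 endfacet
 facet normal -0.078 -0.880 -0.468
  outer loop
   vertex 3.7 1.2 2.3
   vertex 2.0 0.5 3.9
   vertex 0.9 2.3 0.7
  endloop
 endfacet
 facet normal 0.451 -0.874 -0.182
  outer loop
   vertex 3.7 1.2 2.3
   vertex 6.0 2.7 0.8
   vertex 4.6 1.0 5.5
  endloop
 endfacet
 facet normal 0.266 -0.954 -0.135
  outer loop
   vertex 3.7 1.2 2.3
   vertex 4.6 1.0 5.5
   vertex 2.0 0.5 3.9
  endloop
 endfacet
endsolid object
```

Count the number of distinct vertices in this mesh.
6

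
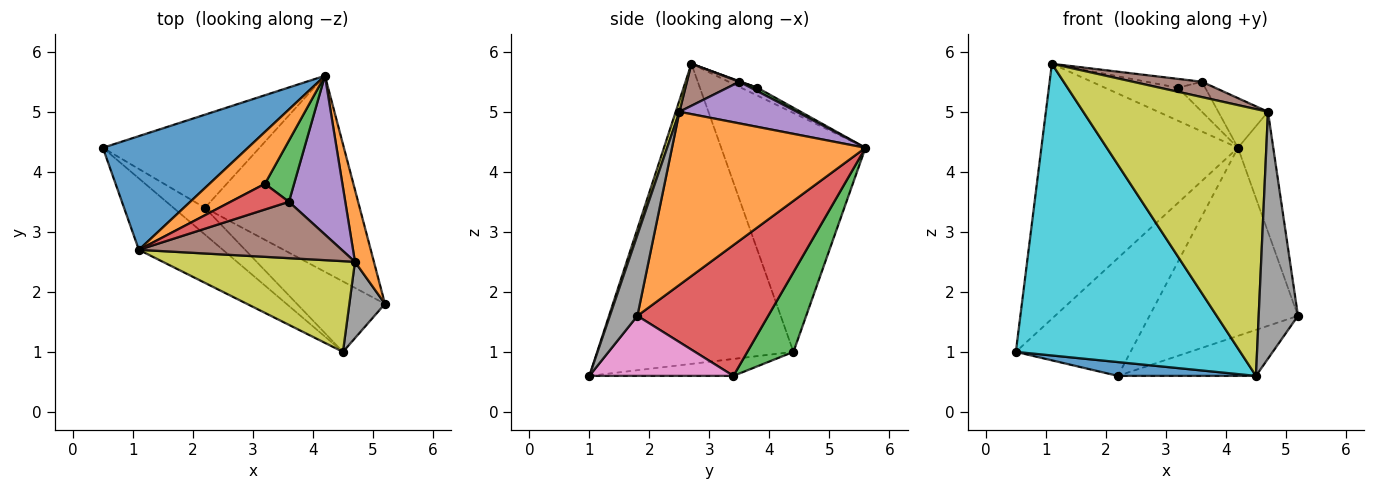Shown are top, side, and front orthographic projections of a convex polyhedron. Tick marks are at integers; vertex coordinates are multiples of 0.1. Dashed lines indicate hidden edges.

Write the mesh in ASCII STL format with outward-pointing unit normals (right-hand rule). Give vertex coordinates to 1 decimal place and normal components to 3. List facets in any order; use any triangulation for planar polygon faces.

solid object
 facet normal -0.557 0.759 0.338
  outer loop
   vertex 1.1 2.7 5.8
   vertex 4.2 5.6 4.4
   vertex 0.5 4.4 1.0
  endloop
 endfacet
 facet normal 0.978 0.178 0.107
  outer loop
   vertex 4.7 2.5 5.0
   vertex 5.2 1.8 1.6
   vertex 4.2 5.6 4.4
  endloop
 endfacet
 facet normal 0.301 0.748 -0.591
  outer loop
   vertex 2.2 3.4 0.6
   vertex 0.5 4.4 1.0
   vertex 4.2 5.6 4.4
  endloop
 endfacet
 facet normal 0.521 0.591 -0.616
  outer loop
   vertex 2.2 3.4 0.6
   vertex 4.2 5.6 4.4
   vertex 5.2 1.8 1.6
  endloop
 endfacet
 facet normal 0.576 0.244 0.780
  outer loop
   vertex 3.6 3.5 5.5
   vertex 4.7 2.5 5.0
   vertex 4.2 5.6 4.4
  endloop
 endfacet
 facet normal 0.196 -0.258 0.946
  outer loop
   vertex 3.6 3.5 5.5
   vertex 1.1 2.7 5.8
   vertex 4.7 2.5 5.0
  endloop
 endfacet
 facet normal 0.496 0.475 -0.727
  outer loop
   vertex 4.5 1.0 0.6
   vertex 2.2 3.4 0.6
   vertex 5.2 1.8 1.6
  endloop
 endfacet
 facet normal 0.557 -0.794 0.245
  outer loop
   vertex 4.5 1.0 0.6
   vertex 5.2 1.8 1.6
   vertex 4.7 2.5 5.0
  endloop
 endfacet
 facet normal 0.019 -0.947 0.322
  outer loop
   vertex 4.5 1.0 0.6
   vertex 4.7 2.5 5.0
   vertex 1.1 2.7 5.8
  endloop
 endfacet
 facet normal -0.647 -0.740 -0.181
  outer loop
   vertex 4.5 1.0 0.6
   vertex 1.1 2.7 5.8
   vertex 0.5 4.4 1.0
  endloop
 endfacet
 facet normal -0.432 -0.414 -0.801
  outer loop
   vertex 4.5 1.0 0.6
   vertex 0.5 4.4 1.0
   vertex 2.2 3.4 0.6
  endloop
 endfacet
 facet normal -0.119 0.532 0.838
  outer loop
   vertex 3.2 3.8 5.4
   vertex 4.2 5.6 4.4
   vertex 1.1 2.7 5.8
  endloop
 endfacet
 facet normal 0.105 0.438 0.893
  outer loop
   vertex 3.2 3.8 5.4
   vertex 3.6 3.5 5.5
   vertex 4.2 5.6 4.4
  endloop
 endfacet
 facet normal 0.009 0.327 0.945
  outer loop
   vertex 3.2 3.8 5.4
   vertex 1.1 2.7 5.8
   vertex 3.6 3.5 5.5
  endloop
 endfacet
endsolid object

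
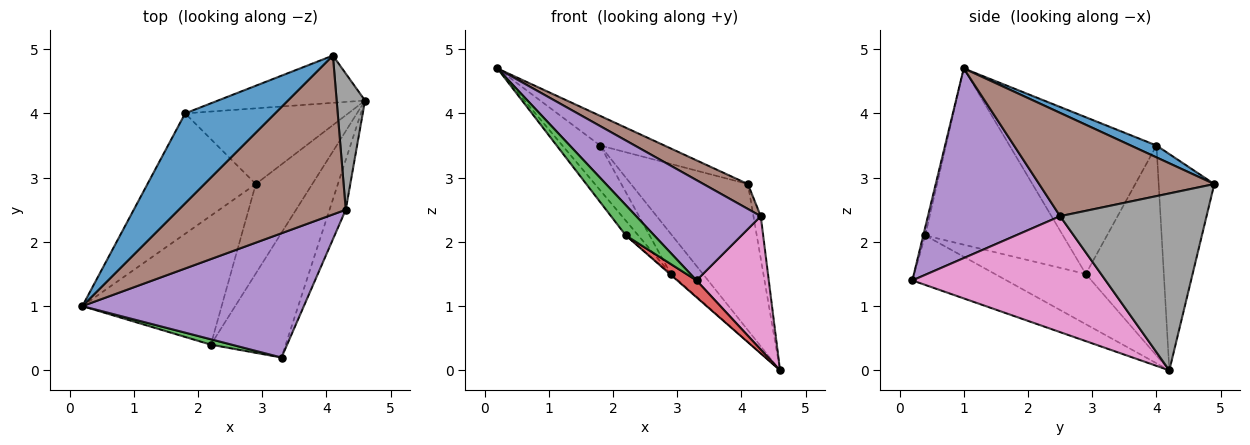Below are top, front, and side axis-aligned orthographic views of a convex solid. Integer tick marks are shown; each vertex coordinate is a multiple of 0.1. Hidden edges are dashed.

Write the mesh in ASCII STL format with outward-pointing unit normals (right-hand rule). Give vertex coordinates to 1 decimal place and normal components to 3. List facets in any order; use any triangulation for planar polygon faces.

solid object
 facet normal 0.124 0.311 0.942
  outer loop
   vertex 1.8 4.0 3.5
   vertex 0.2 1.0 4.7
   vertex 4.1 4.9 2.9
  endloop
 endfacet
 facet normal -0.412 0.867 -0.280
  outer loop
   vertex 1.8 4.0 3.5
   vertex 4.1 4.9 2.9
   vertex 4.6 4.2 0.0
  endloop
 endfacet
 facet normal -0.067 -0.982 0.175
  outer loop
   vertex 2.2 0.4 2.1
   vertex 3.3 0.2 1.4
   vertex 0.2 1.0 4.7
  endloop
 endfacet
 facet normal -0.548 -0.112 -0.829
  outer loop
   vertex 2.2 0.4 2.1
   vertex 4.6 4.2 0.0
   vertex 3.3 0.2 1.4
  endloop
 endfacet
 facet normal 0.554 -0.523 0.648
  outer loop
   vertex 4.3 2.5 2.4
   vertex 0.2 1.0 4.7
   vertex 3.3 0.2 1.4
  endloop
 endfacet
 facet normal 0.521 -0.132 0.843
  outer loop
   vertex 4.3 2.5 2.4
   vertex 4.1 4.9 2.9
   vertex 0.2 1.0 4.7
  endloop
 endfacet
 facet normal 0.929 -0.347 -0.130
  outer loop
   vertex 4.3 2.5 2.4
   vertex 3.3 0.2 1.4
   vertex 4.6 4.2 0.0
  endloop
 endfacet
 facet normal 0.986 0.049 0.158
  outer loop
   vertex 4.3 2.5 2.4
   vertex 4.6 4.2 0.0
   vertex 4.1 4.9 2.9
  endloop
 endfacet
 facet normal -0.664 0.007 -0.747
  outer loop
   vertex 2.9 2.9 1.5
   vertex 4.6 4.2 0.0
   vertex 2.2 0.4 2.1
  endloop
 endfacet
 facet normal -0.751 0.309 -0.583
  outer loop
   vertex 2.9 2.9 1.5
   vertex 1.8 4.0 3.5
   vertex 4.6 4.2 0.0
  endloop
 endfacet
 facet normal -0.783 0.071 -0.618
  outer loop
   vertex 2.9 2.9 1.5
   vertex 2.2 0.4 2.1
   vertex 0.2 1.0 4.7
  endloop
 endfacet
 facet normal -0.805 0.207 -0.556
  outer loop
   vertex 2.9 2.9 1.5
   vertex 0.2 1.0 4.7
   vertex 1.8 4.0 3.5
  endloop
 endfacet
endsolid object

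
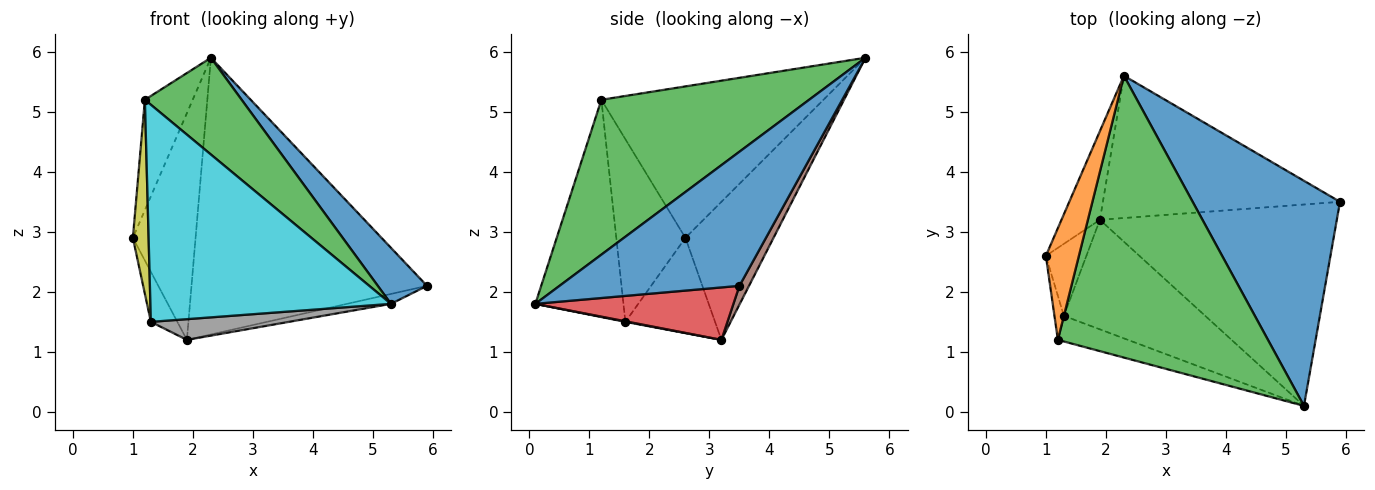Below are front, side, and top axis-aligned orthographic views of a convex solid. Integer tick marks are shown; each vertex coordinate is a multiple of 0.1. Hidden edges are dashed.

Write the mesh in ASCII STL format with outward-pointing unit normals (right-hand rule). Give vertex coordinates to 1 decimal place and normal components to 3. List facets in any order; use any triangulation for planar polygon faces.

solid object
 facet normal 0.662 -0.181 0.727
  outer loop
   vertex 2.3 5.6 5.9
   vertex 5.3 0.1 1.8
   vertex 5.9 3.5 2.1
  endloop
 endfacet
 facet normal -0.956 0.206 0.208
  outer loop
   vertex 1.2 1.2 5.2
   vertex 2.3 5.6 5.9
   vertex 1.0 2.6 2.9
  endloop
 endfacet
 facet normal 0.572 -0.266 0.776
  outer loop
   vertex 1.2 1.2 5.2
   vertex 5.3 0.1 1.8
   vertex 2.3 5.6 5.9
  endloop
 endfacet
 facet normal 0.216 0.048 -0.975
  outer loop
   vertex 1.9 3.2 1.2
   vertex 5.9 3.5 2.1
   vertex 5.3 0.1 1.8
  endloop
 endfacet
 facet normal -0.795 0.565 -0.221
  outer loop
   vertex 1.9 3.2 1.2
   vertex 1.0 2.6 2.9
   vertex 2.3 5.6 5.9
  endloop
 endfacet
 facet normal 0.036 0.889 -0.457
  outer loop
   vertex 1.9 3.2 1.2
   vertex 2.3 5.6 5.9
   vertex 5.9 3.5 2.1
  endloop
 endfacet
 facet normal -0.888 0.262 -0.378
  outer loop
   vertex 1.3 1.6 1.5
   vertex 1.0 2.6 2.9
   vertex 1.9 3.2 1.2
  endloop
 endfacet
 facet normal 0.004 -0.186 -0.983
  outer loop
   vertex 1.3 1.6 1.5
   vertex 1.9 3.2 1.2
   vertex 5.3 0.1 1.8
  endloop
 endfacet
 facet normal -0.974 -0.222 -0.050
  outer loop
   vertex 1.3 1.6 1.5
   vertex 1.2 1.2 5.2
   vertex 1.0 2.6 2.9
  endloop
 endfacet
 facet normal -0.342 -0.933 -0.110
  outer loop
   vertex 1.3 1.6 1.5
   vertex 5.3 0.1 1.8
   vertex 1.2 1.2 5.2
  endloop
 endfacet
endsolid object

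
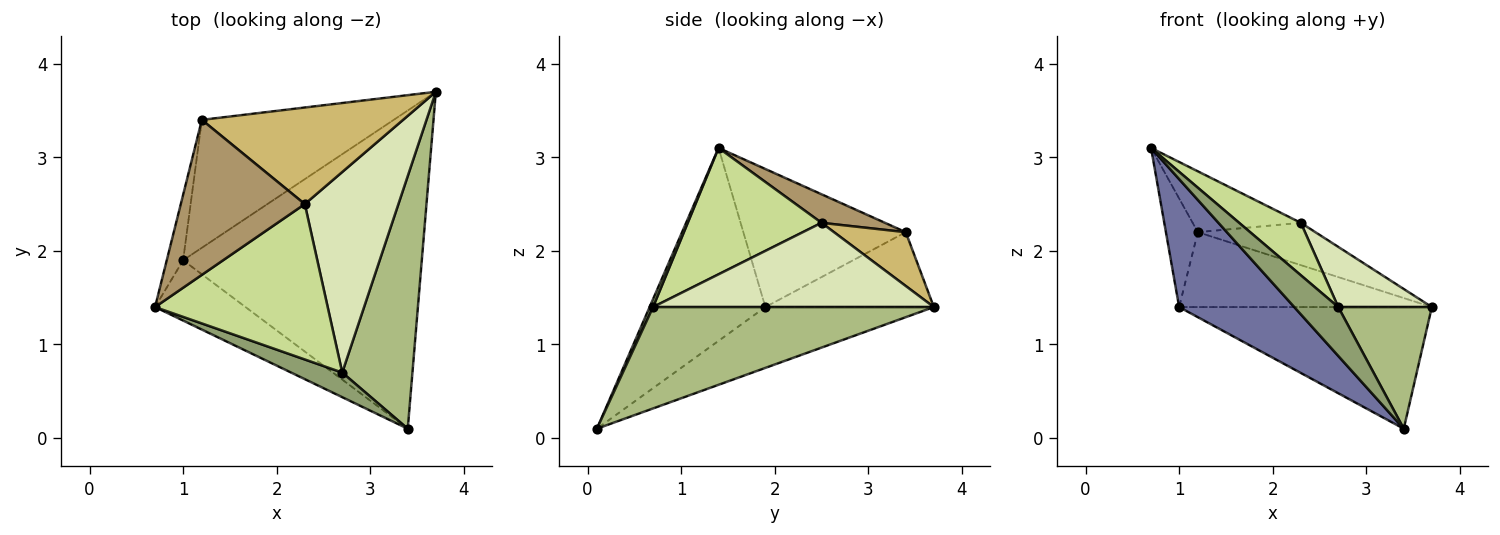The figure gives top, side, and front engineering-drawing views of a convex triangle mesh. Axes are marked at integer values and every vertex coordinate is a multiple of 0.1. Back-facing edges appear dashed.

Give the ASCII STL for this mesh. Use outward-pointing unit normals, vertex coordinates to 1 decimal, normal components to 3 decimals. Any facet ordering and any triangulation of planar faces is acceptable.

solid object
 facet normal -0.673 -0.669 -0.316
  outer loop
   vertex 1.0 1.9 1.4
   vertex 3.4 0.1 0.1
   vertex 0.7 1.4 3.1
  endloop
 endfacet
 facet normal -0.232 0.347 -0.909
  outer loop
   vertex 1.0 1.9 1.4
   vertex 3.7 3.7 1.4
   vertex 3.4 0.1 0.1
  endloop
 endfacet
 facet normal -0.975 0.192 -0.116
  outer loop
   vertex 1.2 3.4 2.2
   vertex 1.0 1.9 1.4
   vertex 0.7 1.4 3.1
  endloop
 endfacet
 facet normal -0.319 0.479 -0.818
  outer loop
   vertex 1.2 3.4 2.2
   vertex 3.7 3.7 1.4
   vertex 1.0 1.9 1.4
  endloop
 endfacet
 facet normal 0.070 -0.891 0.449
  outer loop
   vertex 2.7 0.7 1.4
   vertex 0.7 1.4 3.1
   vertex 3.4 0.1 0.1
  endloop
 endfacet
 facet normal 0.793 -0.264 0.549
  outer loop
   vertex 2.7 0.7 1.4
   vertex 3.4 0.1 0.1
   vertex 3.7 3.7 1.4
  endloop
 endfacet
 facet normal 0.570 -0.263 0.779
  outer loop
   vertex 2.3 2.5 2.3
   vertex 0.7 1.4 3.1
   vertex 2.7 0.7 1.4
  endloop
 endfacet
 facet normal 0.653 -0.218 0.725
  outer loop
   vertex 2.3 2.5 2.3
   vertex 2.7 0.7 1.4
   vertex 3.7 3.7 1.4
  endloop
 endfacet
 facet normal 0.210 0.357 0.910
  outer loop
   vertex 2.3 2.5 2.3
   vertex 1.2 3.4 2.2
   vertex 0.7 1.4 3.1
  endloop
 endfacet
 facet normal 0.238 0.390 0.890
  outer loop
   vertex 2.3 2.5 2.3
   vertex 3.7 3.7 1.4
   vertex 1.2 3.4 2.2
  endloop
 endfacet
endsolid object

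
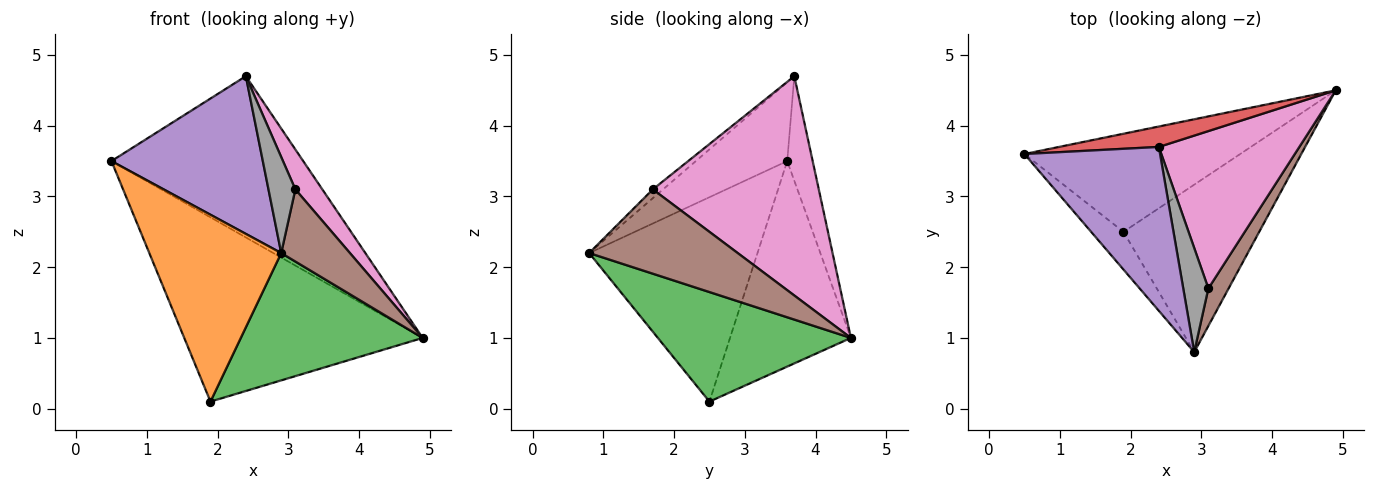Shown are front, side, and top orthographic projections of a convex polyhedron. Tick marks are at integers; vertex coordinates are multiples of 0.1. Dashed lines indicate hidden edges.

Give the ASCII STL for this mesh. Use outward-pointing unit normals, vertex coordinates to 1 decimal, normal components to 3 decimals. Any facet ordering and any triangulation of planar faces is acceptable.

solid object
 facet normal -0.408 0.806 -0.429
  outer loop
   vertex 1.9 2.5 0.1
   vertex 0.5 3.6 3.5
   vertex 4.9 4.5 1.0
  endloop
 endfacet
 facet normal -0.781 -0.612 -0.124
  outer loop
   vertex 1.9 2.5 0.1
   vertex 2.9 0.8 2.2
   vertex 0.5 3.6 3.5
  endloop
 endfacet
 facet normal 0.540 -0.509 -0.670
  outer loop
   vertex 1.9 2.5 0.1
   vertex 4.9 4.5 1.0
   vertex 2.9 0.8 2.2
  endloop
 endfacet
 facet normal -0.130 0.984 0.125
  outer loop
   vertex 2.4 3.7 4.7
   vertex 4.9 4.5 1.0
   vertex 0.5 3.6 3.5
  endloop
 endfacet
 facet normal -0.386 -0.640 0.665
  outer loop
   vertex 2.4 3.7 4.7
   vertex 0.5 3.6 3.5
   vertex 2.9 0.8 2.2
  endloop
 endfacet
 facet normal 0.887 -0.410 0.213
  outer loop
   vertex 3.1 1.7 3.1
   vertex 2.9 0.8 2.2
   vertex 4.9 4.5 1.0
  endloop
 endfacet
 facet normal 0.834 -0.136 0.534
  outer loop
   vertex 3.1 1.7 3.1
   vertex 4.9 4.5 1.0
   vertex 2.4 3.7 4.7
  endloop
 endfacet
 facet normal -0.249 -0.657 0.712
  outer loop
   vertex 3.1 1.7 3.1
   vertex 2.4 3.7 4.7
   vertex 2.9 0.8 2.2
  endloop
 endfacet
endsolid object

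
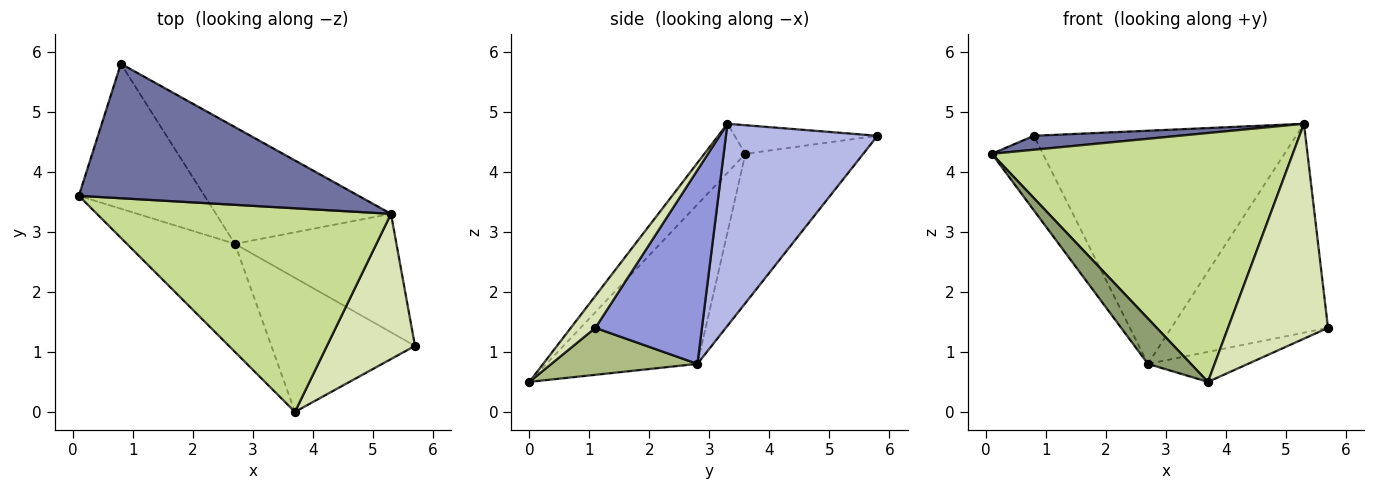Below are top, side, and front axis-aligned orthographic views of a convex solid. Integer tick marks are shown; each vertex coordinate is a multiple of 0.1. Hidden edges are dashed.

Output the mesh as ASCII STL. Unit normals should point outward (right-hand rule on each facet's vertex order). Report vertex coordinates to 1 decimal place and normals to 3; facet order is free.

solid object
 facet normal -0.101 -0.103 0.990
  outer loop
   vertex 5.3 3.3 4.8
   vertex 0.8 5.8 4.6
   vertex 0.1 3.6 4.3
  endloop
 endfacet
 facet normal -0.726 0.314 -0.611
  outer loop
   vertex 2.7 2.8 0.8
   vertex 0.1 3.6 4.3
   vertex 0.8 5.8 4.6
  endloop
 endfacet
 facet normal 0.509 0.749 -0.425
  outer loop
   vertex 2.7 2.8 0.8
   vertex 5.3 3.3 4.8
   vertex 5.7 1.1 1.4
  endloop
 endfacet
 facet normal 0.459 0.794 -0.398
  outer loop
   vertex 2.7 2.8 0.8
   vertex 0.8 5.8 4.6
   vertex 5.3 3.3 4.8
  endloop
 endfacet
 facet normal -0.806 -0.229 -0.546
  outer loop
   vertex 3.7 0.0 0.5
   vertex 0.1 3.6 4.3
   vertex 2.7 2.8 0.8
  endloop
 endfacet
 facet normal 0.304 0.208 -0.930
  outer loop
   vertex 3.7 0.0 0.5
   vertex 2.7 2.8 0.8
   vertex 5.7 1.1 1.4
  endloop
 endfacet
 facet normal -0.105 -0.770 0.630
  outer loop
   vertex 3.7 0.0 0.5
   vertex 5.3 3.3 4.8
   vertex 0.1 3.6 4.3
  endloop
 endfacet
 facet normal 0.200 -0.812 0.549
  outer loop
   vertex 3.7 0.0 0.5
   vertex 5.7 1.1 1.4
   vertex 5.3 3.3 4.8
  endloop
 endfacet
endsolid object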